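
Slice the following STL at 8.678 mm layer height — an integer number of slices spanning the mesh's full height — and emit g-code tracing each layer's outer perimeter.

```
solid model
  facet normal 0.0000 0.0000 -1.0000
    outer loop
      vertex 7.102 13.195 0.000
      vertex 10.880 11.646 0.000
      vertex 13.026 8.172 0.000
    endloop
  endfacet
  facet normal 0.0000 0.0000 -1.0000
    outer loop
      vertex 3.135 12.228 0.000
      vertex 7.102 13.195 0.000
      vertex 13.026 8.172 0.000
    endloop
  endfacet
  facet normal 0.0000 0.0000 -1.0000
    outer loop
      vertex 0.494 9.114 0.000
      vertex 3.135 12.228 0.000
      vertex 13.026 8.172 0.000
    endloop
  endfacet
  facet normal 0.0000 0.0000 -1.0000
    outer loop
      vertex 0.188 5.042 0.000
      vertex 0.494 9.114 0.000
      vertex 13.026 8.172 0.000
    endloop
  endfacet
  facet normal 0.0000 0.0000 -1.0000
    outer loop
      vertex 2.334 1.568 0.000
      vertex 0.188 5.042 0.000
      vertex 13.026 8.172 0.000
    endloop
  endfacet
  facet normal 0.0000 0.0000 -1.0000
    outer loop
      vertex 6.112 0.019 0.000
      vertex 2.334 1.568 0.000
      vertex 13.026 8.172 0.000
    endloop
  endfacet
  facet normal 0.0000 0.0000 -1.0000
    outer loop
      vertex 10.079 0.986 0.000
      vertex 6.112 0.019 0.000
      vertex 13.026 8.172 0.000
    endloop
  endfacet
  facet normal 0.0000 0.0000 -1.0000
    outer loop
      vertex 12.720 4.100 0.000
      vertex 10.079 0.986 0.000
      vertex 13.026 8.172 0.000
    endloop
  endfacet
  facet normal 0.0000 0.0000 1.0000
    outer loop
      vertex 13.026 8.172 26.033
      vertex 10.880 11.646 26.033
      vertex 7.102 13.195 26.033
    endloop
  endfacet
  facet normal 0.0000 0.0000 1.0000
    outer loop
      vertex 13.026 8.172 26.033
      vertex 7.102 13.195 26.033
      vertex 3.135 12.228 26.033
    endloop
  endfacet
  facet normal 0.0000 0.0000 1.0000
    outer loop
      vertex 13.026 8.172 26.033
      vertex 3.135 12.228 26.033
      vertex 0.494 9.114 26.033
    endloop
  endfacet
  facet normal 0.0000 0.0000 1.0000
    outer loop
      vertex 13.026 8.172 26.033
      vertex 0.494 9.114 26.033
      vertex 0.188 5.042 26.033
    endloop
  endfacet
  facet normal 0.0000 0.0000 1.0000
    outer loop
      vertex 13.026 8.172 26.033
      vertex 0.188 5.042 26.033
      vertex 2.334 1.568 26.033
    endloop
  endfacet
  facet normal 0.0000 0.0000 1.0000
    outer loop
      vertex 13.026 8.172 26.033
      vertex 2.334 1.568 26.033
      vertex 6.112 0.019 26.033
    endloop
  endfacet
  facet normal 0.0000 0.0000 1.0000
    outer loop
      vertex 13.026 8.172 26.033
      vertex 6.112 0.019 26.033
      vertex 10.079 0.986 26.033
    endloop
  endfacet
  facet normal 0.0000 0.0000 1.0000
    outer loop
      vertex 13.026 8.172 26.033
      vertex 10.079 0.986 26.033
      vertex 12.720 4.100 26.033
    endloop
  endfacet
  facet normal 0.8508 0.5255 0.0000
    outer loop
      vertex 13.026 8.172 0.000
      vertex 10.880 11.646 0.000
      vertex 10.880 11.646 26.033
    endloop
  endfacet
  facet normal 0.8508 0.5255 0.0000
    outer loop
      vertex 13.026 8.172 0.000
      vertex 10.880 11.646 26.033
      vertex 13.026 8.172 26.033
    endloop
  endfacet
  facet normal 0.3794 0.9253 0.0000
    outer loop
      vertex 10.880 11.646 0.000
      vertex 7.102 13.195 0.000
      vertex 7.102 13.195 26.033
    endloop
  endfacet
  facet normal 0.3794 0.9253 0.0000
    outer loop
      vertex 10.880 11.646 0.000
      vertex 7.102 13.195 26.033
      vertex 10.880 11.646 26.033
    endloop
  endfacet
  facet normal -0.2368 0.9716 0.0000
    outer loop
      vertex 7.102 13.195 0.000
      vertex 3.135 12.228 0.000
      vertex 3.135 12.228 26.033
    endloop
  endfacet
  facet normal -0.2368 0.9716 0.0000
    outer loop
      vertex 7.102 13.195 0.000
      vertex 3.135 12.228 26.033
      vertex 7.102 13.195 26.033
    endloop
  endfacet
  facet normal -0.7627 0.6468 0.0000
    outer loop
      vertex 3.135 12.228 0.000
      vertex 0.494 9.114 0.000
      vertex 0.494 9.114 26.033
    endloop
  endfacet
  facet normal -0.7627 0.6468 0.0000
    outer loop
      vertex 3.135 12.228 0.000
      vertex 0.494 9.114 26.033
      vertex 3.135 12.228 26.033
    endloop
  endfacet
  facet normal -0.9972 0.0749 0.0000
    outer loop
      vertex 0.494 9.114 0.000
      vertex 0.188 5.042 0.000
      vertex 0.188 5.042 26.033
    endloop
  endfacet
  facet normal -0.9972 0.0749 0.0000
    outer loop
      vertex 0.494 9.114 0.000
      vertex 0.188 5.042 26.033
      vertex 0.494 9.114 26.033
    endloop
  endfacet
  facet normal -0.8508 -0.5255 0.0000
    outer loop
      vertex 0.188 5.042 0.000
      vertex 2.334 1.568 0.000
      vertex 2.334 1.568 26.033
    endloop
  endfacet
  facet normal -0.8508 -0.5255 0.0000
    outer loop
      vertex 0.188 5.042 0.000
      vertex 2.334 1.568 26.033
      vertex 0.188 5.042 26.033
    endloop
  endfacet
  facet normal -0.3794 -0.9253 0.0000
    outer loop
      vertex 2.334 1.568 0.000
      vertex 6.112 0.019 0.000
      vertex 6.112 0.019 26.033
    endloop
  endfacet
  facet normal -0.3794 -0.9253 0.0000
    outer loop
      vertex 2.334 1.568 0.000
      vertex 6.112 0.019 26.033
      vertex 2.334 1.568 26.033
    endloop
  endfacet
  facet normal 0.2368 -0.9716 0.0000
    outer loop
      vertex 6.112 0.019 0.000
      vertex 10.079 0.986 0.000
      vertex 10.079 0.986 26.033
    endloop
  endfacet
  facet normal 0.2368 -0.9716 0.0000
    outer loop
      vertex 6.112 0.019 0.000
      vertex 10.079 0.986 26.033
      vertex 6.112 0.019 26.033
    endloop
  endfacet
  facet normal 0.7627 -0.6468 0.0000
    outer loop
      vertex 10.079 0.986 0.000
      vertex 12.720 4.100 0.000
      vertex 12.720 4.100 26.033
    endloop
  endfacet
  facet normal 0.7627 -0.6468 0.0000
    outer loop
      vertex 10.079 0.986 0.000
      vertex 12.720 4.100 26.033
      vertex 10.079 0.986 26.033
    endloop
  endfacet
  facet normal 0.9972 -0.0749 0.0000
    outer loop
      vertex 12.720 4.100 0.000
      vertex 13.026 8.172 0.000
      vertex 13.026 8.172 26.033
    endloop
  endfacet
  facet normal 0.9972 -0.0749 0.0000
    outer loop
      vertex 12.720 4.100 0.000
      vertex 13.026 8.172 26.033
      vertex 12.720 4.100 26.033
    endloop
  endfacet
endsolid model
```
; perimeter-only toolpath
G21 ; units = mm
G90 ; absolute positioning
G28 ; home
; layer 1
G0 Z8.678
G0 X13.026 Y8.172
G1 X10.880 Y11.646
G1 X7.102 Y13.195
G1 X3.135 Y12.228
G1 X0.494 Y9.114
G1 X0.188 Y5.042
G1 X2.334 Y1.568
G1 X6.112 Y0.019
G1 X10.079 Y0.986
G1 X12.720 Y4.100
G1 X13.026 Y8.172
; layer 2
G0 Z17.355
G0 X13.026 Y8.172
G1 X10.880 Y11.646
G1 X7.102 Y13.195
G1 X3.135 Y12.228
G1 X0.494 Y9.114
G1 X0.188 Y5.042
G1 X2.334 Y1.568
G1 X6.112 Y0.019
G1 X10.079 Y0.986
G1 X12.720 Y4.100
G1 X13.026 Y8.172
; layer 3
G0 Z26.033
G0 X13.026 Y8.172
G1 X10.880 Y11.646
G1 X7.102 Y13.195
G1 X3.135 Y12.228
G1 X0.494 Y9.114
G1 X0.188 Y5.042
G1 X2.334 Y1.568
G1 X6.112 Y0.019
G1 X10.079 Y0.986
G1 X12.720 Y4.100
G1 X13.026 Y8.172
M2 ; end

The solid is a regular 10-sided prism (a cylinder approximated with 10 flat sides), circumscribed radius ≈ 6.61 mm, height ≈ 26 mm. Slicing at Δz = 8.678 mm — 3 equal slices spanning the solid's height, so layer i sits at z = i·h/3 — gives 3 non-empty perimeters. Each is a 10-segment closed polygon; G0 lifts to the layer z and rapids to the start vertex, then G1 traces the edges.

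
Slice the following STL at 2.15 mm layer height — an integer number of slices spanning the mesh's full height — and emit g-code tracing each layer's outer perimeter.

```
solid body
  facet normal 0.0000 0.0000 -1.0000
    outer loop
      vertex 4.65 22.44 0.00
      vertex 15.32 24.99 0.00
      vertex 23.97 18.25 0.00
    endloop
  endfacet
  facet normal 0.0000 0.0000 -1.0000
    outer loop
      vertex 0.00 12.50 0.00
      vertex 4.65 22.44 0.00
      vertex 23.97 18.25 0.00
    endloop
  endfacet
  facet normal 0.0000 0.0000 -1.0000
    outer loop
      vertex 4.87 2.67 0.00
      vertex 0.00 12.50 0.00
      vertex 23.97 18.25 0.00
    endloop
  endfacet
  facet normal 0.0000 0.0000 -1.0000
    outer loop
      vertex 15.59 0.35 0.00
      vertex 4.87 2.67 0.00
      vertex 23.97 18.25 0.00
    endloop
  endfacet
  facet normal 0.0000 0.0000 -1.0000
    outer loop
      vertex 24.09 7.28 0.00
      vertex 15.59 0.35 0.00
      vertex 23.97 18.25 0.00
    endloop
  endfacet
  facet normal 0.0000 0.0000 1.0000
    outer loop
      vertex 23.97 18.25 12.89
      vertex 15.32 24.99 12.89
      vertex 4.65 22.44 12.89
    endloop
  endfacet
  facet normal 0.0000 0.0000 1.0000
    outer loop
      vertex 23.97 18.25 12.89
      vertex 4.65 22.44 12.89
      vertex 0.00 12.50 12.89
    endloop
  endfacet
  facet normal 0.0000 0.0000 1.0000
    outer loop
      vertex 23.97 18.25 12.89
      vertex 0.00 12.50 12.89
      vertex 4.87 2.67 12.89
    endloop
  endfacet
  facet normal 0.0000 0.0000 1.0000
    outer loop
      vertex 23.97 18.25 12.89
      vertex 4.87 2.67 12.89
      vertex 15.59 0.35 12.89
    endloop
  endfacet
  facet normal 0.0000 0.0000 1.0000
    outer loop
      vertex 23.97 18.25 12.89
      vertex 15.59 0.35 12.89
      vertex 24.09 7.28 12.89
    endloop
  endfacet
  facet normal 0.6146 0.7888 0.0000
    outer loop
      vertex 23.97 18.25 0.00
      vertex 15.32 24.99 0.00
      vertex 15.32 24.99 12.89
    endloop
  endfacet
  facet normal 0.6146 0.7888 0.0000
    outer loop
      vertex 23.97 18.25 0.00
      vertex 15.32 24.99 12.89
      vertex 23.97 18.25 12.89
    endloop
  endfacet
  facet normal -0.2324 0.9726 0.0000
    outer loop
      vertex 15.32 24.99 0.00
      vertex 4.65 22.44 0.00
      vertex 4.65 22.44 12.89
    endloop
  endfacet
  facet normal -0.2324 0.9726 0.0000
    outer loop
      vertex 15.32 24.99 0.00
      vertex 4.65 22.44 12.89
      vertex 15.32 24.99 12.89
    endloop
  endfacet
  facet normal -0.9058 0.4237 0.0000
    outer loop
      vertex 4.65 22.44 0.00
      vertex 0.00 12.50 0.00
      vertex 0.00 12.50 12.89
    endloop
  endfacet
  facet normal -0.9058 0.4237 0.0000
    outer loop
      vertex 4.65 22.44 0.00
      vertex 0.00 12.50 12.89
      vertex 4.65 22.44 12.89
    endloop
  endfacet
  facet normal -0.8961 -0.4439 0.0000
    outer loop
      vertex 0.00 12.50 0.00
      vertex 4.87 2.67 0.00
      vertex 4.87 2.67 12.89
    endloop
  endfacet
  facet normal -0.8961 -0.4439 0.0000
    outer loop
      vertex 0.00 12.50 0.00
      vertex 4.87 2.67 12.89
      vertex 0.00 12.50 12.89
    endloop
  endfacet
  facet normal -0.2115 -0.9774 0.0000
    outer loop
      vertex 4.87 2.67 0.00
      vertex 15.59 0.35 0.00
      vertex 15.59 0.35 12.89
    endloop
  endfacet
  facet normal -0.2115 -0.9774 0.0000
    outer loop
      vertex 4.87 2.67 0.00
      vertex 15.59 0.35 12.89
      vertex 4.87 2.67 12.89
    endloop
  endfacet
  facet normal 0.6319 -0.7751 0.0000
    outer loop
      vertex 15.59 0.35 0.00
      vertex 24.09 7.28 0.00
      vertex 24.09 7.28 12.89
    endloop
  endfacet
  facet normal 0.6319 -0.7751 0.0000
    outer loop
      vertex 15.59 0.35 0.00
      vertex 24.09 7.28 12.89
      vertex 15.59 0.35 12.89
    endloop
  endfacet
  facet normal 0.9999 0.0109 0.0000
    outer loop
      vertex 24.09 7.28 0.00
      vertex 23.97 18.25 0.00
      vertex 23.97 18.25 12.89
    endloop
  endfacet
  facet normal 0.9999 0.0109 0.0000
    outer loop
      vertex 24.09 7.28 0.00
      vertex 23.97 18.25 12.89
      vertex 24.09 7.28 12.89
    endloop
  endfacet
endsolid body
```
; perimeter-only toolpath
G21 ; units = mm
G90 ; absolute positioning
G28 ; home
; layer 1
G0 Z2.15
G0 X23.97 Y18.25
G1 X15.32 Y24.99
G1 X4.65 Y22.44
G1 X0.00 Y12.50
G1 X4.87 Y2.67
G1 X15.59 Y0.35
G1 X24.09 Y7.28
G1 X23.97 Y18.25
; layer 2
G0 Z4.30
G0 X23.97 Y18.25
G1 X15.32 Y24.99
G1 X4.65 Y22.44
G1 X0.00 Y12.50
G1 X4.87 Y2.67
G1 X15.59 Y0.35
G1 X24.09 Y7.28
G1 X23.97 Y18.25
; layer 3
G0 Z6.45
G0 X23.97 Y18.25
G1 X15.32 Y24.99
G1 X4.65 Y22.44
G1 X0.00 Y12.50
G1 X4.87 Y2.67
G1 X15.59 Y0.35
G1 X24.09 Y7.28
G1 X23.97 Y18.25
; layer 4
G0 Z8.59
G0 X23.97 Y18.25
G1 X15.32 Y24.99
G1 X4.65 Y22.44
G1 X0.00 Y12.50
G1 X4.87 Y2.67
G1 X15.59 Y0.35
G1 X24.09 Y7.28
G1 X23.97 Y18.25
; layer 5
G0 Z10.74
G0 X23.97 Y18.25
G1 X15.32 Y24.99
G1 X4.65 Y22.44
G1 X0.00 Y12.50
G1 X4.87 Y2.67
G1 X15.59 Y0.35
G1 X24.09 Y7.28
G1 X23.97 Y18.25
; layer 6
G0 Z12.89
G0 X23.97 Y18.25
G1 X15.32 Y24.99
G1 X4.65 Y22.44
G1 X0.00 Y12.50
G1 X4.87 Y2.67
G1 X15.59 Y0.35
G1 X24.09 Y7.28
G1 X23.97 Y18.25
M2 ; end

The solid is a regular 7-sided prism (a cylinder approximated with 7 flat sides), circumscribed radius ≈ 12.6 mm, height ≈ 12.9 mm. Slicing at Δz = 2.15 mm — 6 equal slices spanning the solid's height, so layer i sits at z = i·h/6 — gives 6 non-empty perimeters. Each is a 7-segment closed polygon; G0 lifts to the layer z and rapids to the start vertex, then G1 traces the edges.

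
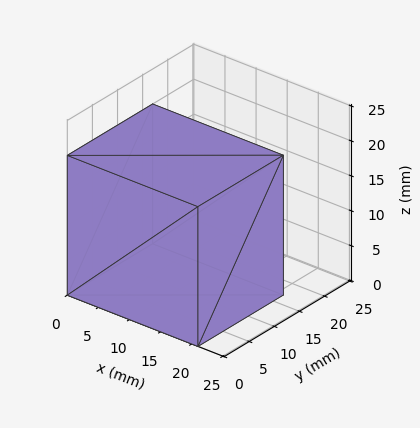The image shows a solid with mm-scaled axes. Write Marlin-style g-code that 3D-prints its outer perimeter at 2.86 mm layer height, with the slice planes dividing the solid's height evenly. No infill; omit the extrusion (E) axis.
Reading the render: the shape is a rectangular box, roughly 21 × 17 mm footprint and 20 mm tall (dimensions read to the nearest mm from the axis ticks). For the g-code, the solid's height is divided into equal slices at the stated Δz and each level perimeter traced with G1 moves after a G0 lift.

; perimeter-only toolpath
G21 ; units = mm
G90 ; absolute positioning
G28 ; home
; layer 1
G0 Z2.86
G0 X0.00 Y0.00
G1 X21.00 Y0.00
G1 X21.00 Y17.00
G1 X0.00 Y17.00
G1 X0.00 Y0.00
; layer 2
G0 Z5.71
G0 X0.00 Y0.00
G1 X21.00 Y0.00
G1 X21.00 Y17.00
G1 X0.00 Y17.00
G1 X0.00 Y0.00
; layer 3
G0 Z8.57
G0 X0.00 Y0.00
G1 X21.00 Y0.00
G1 X21.00 Y17.00
G1 X0.00 Y17.00
G1 X0.00 Y0.00
; layer 4
G0 Z11.43
G0 X0.00 Y0.00
G1 X21.00 Y0.00
G1 X21.00 Y17.00
G1 X0.00 Y17.00
G1 X0.00 Y0.00
; layer 5
G0 Z14.29
G0 X0.00 Y0.00
G1 X21.00 Y0.00
G1 X21.00 Y17.00
G1 X0.00 Y17.00
G1 X0.00 Y0.00
; layer 6
G0 Z17.14
G0 X0.00 Y0.00
G1 X21.00 Y0.00
G1 X21.00 Y17.00
G1 X0.00 Y17.00
G1 X0.00 Y0.00
; layer 7
G0 Z20.00
G0 X0.00 Y0.00
G1 X21.00 Y0.00
G1 X21.00 Y17.00
G1 X0.00 Y17.00
G1 X0.00 Y0.00
M2 ; end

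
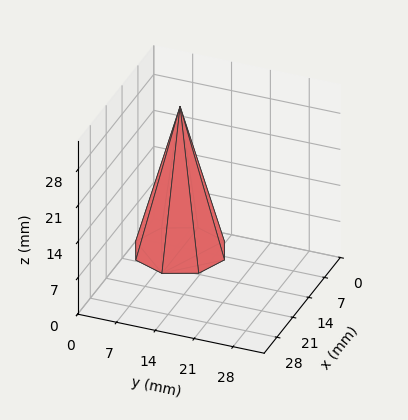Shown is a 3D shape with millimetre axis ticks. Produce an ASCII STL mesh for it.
Reading the render: the shape is a regular 8-sided pyramid, base circumscribed radius ≈ 8 mm, apex at z ≈ 28 mm (dimensions read to the nearest mm from the axis ticks). For the STL, each face is triangulated and given an outward normal.

solid part
  facet normal 0.0000 0.0000 -1.0000
    outer loop
      vertex 8.000 16.000 0.000
      vertex 13.657 13.657 0.000
      vertex 16.000 8.000 0.000
    endloop
  endfacet
  facet normal 0.0000 0.0000 -1.0000
    outer loop
      vertex 2.343 13.657 0.000
      vertex 8.000 16.000 0.000
      vertex 16.000 8.000 0.000
    endloop
  endfacet
  facet normal 0.0000 0.0000 -1.0000
    outer loop
      vertex 0.000 8.000 0.000
      vertex 2.343 13.657 0.000
      vertex 16.000 8.000 0.000
    endloop
  endfacet
  facet normal 0.0000 0.0000 -1.0000
    outer loop
      vertex 2.343 2.343 0.000
      vertex 0.000 8.000 0.000
      vertex 16.000 8.000 0.000
    endloop
  endfacet
  facet normal 0.0000 0.0000 -1.0000
    outer loop
      vertex 8.000 0.000 0.000
      vertex 2.343 2.343 0.000
      vertex 16.000 8.000 0.000
    endloop
  endfacet
  facet normal 0.0000 0.0000 -1.0000
    outer loop
      vertex 13.657 2.343 0.000
      vertex 8.000 0.000 0.000
      vertex 16.000 8.000 0.000
    endloop
  endfacet
  facet normal 0.8933 0.3700 0.2552
    outer loop
      vertex 16.000 8.000 0.000
      vertex 13.657 13.657 0.000
      vertex 8.000 8.000 28.000
    endloop
  endfacet
  facet normal 0.3700 0.8933 0.2552
    outer loop
      vertex 13.657 13.657 0.000
      vertex 8.000 16.000 0.000
      vertex 8.000 8.000 28.000
    endloop
  endfacet
  facet normal -0.3700 0.8933 0.2552
    outer loop
      vertex 8.000 16.000 0.000
      vertex 2.343 13.657 0.000
      vertex 8.000 8.000 28.000
    endloop
  endfacet
  facet normal -0.8933 0.3700 0.2552
    outer loop
      vertex 2.343 13.657 0.000
      vertex 0.000 8.000 0.000
      vertex 8.000 8.000 28.000
    endloop
  endfacet
  facet normal -0.8933 -0.3700 0.2552
    outer loop
      vertex 0.000 8.000 0.000
      vertex 2.343 2.343 0.000
      vertex 8.000 8.000 28.000
    endloop
  endfacet
  facet normal -0.3700 -0.8933 0.2552
    outer loop
      vertex 2.343 2.343 0.000
      vertex 8.000 0.000 0.000
      vertex 8.000 8.000 28.000
    endloop
  endfacet
  facet normal 0.3700 -0.8933 0.2552
    outer loop
      vertex 8.000 0.000 0.000
      vertex 13.657 2.343 0.000
      vertex 8.000 8.000 28.000
    endloop
  endfacet
  facet normal 0.8933 -0.3700 0.2552
    outer loop
      vertex 13.657 2.343 0.000
      vertex 16.000 8.000 0.000
      vertex 8.000 8.000 28.000
    endloop
  endfacet
endsolid part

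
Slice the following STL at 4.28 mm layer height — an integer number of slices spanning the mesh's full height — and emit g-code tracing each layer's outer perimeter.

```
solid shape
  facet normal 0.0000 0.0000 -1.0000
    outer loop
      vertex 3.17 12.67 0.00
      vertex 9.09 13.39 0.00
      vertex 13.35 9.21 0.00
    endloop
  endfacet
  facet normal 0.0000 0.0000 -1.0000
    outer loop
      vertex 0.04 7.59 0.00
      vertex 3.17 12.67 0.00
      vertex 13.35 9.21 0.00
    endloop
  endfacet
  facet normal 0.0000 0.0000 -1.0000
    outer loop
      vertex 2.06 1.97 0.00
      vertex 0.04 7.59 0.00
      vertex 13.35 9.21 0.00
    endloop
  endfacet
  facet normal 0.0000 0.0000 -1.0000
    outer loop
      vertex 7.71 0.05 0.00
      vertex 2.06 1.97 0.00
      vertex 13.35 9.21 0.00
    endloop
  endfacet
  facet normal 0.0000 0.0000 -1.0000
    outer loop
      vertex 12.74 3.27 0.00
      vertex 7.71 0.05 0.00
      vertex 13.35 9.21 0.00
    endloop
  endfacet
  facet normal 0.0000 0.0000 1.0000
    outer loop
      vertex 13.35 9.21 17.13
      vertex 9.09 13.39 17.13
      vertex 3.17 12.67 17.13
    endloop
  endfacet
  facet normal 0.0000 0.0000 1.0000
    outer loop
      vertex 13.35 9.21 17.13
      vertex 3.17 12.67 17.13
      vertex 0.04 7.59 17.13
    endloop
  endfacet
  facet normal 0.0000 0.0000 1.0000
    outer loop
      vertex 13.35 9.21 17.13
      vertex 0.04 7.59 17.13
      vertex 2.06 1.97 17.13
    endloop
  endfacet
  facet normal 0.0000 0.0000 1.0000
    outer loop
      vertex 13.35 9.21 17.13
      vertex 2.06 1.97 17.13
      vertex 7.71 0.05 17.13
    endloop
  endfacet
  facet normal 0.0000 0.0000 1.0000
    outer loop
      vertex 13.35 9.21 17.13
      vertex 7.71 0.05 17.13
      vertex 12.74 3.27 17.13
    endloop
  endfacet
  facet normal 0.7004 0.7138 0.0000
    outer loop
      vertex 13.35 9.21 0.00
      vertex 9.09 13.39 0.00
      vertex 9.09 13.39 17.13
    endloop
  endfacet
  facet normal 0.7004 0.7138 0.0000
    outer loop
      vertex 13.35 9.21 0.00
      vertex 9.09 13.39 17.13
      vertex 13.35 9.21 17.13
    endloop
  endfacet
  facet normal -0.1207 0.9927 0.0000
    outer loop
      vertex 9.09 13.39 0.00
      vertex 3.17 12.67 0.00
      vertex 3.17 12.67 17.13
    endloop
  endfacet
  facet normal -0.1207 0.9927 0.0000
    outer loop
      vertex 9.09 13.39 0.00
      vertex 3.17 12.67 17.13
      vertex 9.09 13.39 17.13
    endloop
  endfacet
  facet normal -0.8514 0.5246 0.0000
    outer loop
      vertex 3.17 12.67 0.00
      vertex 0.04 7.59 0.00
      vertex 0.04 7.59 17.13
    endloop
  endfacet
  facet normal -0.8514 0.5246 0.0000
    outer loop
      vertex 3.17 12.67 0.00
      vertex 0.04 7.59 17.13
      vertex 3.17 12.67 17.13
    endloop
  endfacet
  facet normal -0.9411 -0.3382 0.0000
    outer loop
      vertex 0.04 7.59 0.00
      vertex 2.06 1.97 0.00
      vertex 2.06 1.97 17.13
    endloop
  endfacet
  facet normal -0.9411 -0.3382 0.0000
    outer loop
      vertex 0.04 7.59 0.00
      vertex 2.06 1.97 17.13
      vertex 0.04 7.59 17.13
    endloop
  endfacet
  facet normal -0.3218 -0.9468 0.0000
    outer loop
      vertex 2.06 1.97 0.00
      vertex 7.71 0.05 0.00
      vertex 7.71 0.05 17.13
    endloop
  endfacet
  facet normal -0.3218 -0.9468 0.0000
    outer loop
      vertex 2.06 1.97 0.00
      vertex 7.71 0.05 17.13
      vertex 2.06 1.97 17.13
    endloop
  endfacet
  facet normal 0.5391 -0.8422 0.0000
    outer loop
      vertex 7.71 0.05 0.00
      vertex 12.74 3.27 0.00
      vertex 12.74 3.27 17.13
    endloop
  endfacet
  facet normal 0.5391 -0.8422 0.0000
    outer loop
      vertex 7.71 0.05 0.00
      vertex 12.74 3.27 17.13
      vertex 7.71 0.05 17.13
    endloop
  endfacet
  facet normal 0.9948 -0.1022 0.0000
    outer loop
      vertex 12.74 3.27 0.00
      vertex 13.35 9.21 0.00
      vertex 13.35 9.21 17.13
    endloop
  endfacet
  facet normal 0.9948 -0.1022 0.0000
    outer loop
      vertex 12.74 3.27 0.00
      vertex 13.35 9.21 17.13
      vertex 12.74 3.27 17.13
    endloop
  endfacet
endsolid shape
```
; perimeter-only toolpath
G21 ; units = mm
G90 ; absolute positioning
G28 ; home
; layer 1
G0 Z4.28
G0 X13.35 Y9.21
G1 X9.09 Y13.39
G1 X3.17 Y12.67
G1 X0.04 Y7.59
G1 X2.06 Y1.97
G1 X7.71 Y0.05
G1 X12.74 Y3.27
G1 X13.35 Y9.21
; layer 2
G0 Z8.56
G0 X13.35 Y9.21
G1 X9.09 Y13.39
G1 X3.17 Y12.67
G1 X0.04 Y7.59
G1 X2.06 Y1.97
G1 X7.71 Y0.05
G1 X12.74 Y3.27
G1 X13.35 Y9.21
; layer 3
G0 Z12.85
G0 X13.35 Y9.21
G1 X9.09 Y13.39
G1 X3.17 Y12.67
G1 X0.04 Y7.59
G1 X2.06 Y1.97
G1 X7.71 Y0.05
G1 X12.74 Y3.27
G1 X13.35 Y9.21
; layer 4
G0 Z17.13
G0 X13.35 Y9.21
G1 X9.09 Y13.39
G1 X3.17 Y12.67
G1 X0.04 Y7.59
G1 X2.06 Y1.97
G1 X7.71 Y0.05
G1 X12.74 Y3.27
G1 X13.35 Y9.21
M2 ; end

The solid is a regular 7-sided prism (a cylinder approximated with 7 flat sides), circumscribed radius ≈ 6.88 mm, height ≈ 17.1 mm. Slicing at Δz = 4.28 mm — 4 equal slices spanning the solid's height, so layer i sits at z = i·h/4 — gives 4 non-empty perimeters. Each is a 7-segment closed polygon; G0 lifts to the layer z and rapids to the start vertex, then G1 traces the edges.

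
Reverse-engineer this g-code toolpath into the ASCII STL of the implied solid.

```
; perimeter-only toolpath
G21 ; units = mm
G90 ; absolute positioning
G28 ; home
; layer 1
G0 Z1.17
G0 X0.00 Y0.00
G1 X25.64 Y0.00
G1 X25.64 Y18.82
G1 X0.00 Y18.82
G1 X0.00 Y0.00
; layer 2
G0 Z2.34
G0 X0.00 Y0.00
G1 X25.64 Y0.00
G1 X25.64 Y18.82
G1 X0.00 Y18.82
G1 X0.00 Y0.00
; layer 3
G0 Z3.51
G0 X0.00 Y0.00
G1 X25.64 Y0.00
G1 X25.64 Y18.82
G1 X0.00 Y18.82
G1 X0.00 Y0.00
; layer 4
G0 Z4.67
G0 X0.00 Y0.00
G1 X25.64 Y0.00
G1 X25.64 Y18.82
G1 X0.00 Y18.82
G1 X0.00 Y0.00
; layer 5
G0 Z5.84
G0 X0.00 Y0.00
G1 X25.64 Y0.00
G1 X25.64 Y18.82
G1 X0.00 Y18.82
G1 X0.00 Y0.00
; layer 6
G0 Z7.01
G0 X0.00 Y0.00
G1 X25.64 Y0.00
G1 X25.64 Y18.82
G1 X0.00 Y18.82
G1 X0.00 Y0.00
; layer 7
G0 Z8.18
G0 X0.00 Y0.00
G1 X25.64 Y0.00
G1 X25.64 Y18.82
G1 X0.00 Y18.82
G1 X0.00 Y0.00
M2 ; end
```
solid part
  facet normal 0.0000 0.0000 -1.0000
    outer loop
      vertex 25.64 18.82 0.00
      vertex 25.64 0.00 0.00
      vertex 0.00 0.00 0.00
    endloop
  endfacet
  facet normal 0.0000 0.0000 -1.0000
    outer loop
      vertex 0.00 18.82 0.00
      vertex 25.64 18.82 0.00
      vertex 0.00 0.00 0.00
    endloop
  endfacet
  facet normal 0.0000 0.0000 1.0000
    outer loop
      vertex 0.00 0.00 8.18
      vertex 25.64 0.00 8.18
      vertex 25.64 18.82 8.18
    endloop
  endfacet
  facet normal 0.0000 0.0000 1.0000
    outer loop
      vertex 0.00 0.00 8.18
      vertex 25.64 18.82 8.18
      vertex 0.00 18.82 8.18
    endloop
  endfacet
  facet normal 0.0000 -1.0000 0.0000
    outer loop
      vertex 0.00 0.00 0.00
      vertex 25.64 0.00 0.00
      vertex 25.64 0.00 8.18
    endloop
  endfacet
  facet normal 0.0000 -1.0000 0.0000
    outer loop
      vertex 0.00 0.00 0.00
      vertex 25.64 0.00 8.18
      vertex 0.00 0.00 8.18
    endloop
  endfacet
  facet normal 0.0000 1.0000 0.0000
    outer loop
      vertex 25.64 18.82 8.18
      vertex 25.64 18.82 0.00
      vertex 0.00 18.82 0.00
    endloop
  endfacet
  facet normal 0.0000 1.0000 0.0000
    outer loop
      vertex 0.00 18.82 8.18
      vertex 25.64 18.82 8.18
      vertex 0.00 18.82 0.00
    endloop
  endfacet
  facet normal -1.0000 0.0000 0.0000
    outer loop
      vertex 0.00 18.82 8.18
      vertex 0.00 18.82 0.00
      vertex 0.00 0.00 0.00
    endloop
  endfacet
  facet normal -1.0000 0.0000 0.0000
    outer loop
      vertex 0.00 0.00 8.18
      vertex 0.00 18.82 8.18
      vertex 0.00 0.00 0.00
    endloop
  endfacet
  facet normal 1.0000 0.0000 0.0000
    outer loop
      vertex 25.64 0.00 0.00
      vertex 25.64 18.82 0.00
      vertex 25.64 18.82 8.18
    endloop
  endfacet
  facet normal 1.0000 0.0000 0.0000
    outer loop
      vertex 25.64 0.00 0.00
      vertex 25.64 18.82 8.18
      vertex 25.64 0.00 8.18
    endloop
  endfacet
endsolid part

The G0 Z moves step by Δz≈1.17 mm. Every layer's G1 loop is the same polygon, so the solid is a straight extrusion of it from z=0 to z≈8.18. Closing with flat bottom and top caps and triangulating gives 12 facets — a rectangular box, roughly 25.6 × 18.8 mm footprint and 8.18 mm tall.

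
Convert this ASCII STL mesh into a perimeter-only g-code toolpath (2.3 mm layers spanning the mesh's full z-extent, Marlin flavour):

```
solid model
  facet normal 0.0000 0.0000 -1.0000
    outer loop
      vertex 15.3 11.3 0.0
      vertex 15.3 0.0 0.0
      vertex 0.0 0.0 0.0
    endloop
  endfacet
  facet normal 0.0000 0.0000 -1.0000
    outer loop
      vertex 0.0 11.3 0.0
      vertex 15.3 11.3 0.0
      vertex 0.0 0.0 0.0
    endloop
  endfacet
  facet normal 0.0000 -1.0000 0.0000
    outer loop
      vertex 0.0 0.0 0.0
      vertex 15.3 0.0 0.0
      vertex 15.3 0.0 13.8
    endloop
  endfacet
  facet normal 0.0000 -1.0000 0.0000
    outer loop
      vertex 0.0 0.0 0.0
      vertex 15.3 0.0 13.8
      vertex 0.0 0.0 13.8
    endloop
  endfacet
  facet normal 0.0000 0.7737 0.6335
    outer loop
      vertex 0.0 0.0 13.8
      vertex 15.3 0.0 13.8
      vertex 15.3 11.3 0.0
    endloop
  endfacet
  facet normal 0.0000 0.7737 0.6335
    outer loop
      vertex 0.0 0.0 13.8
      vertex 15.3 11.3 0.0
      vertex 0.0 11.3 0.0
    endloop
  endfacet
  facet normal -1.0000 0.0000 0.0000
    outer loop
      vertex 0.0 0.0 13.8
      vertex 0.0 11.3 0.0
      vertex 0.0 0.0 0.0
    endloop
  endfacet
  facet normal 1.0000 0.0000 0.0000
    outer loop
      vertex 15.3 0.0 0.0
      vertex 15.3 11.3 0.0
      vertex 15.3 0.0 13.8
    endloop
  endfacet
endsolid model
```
; perimeter-only toolpath
G21 ; units = mm
G90 ; absolute positioning
G28 ; home
; layer 1
G0 Z2.3
G0 X0.0 Y0.0
G1 X15.3 Y0.0
G1 X15.3 Y9.4
G1 X0.0 Y9.4
G1 X0.0 Y0.0
; layer 2
G0 Z4.6
G0 X0.0 Y0.0
G1 X15.3 Y0.0
G1 X15.3 Y7.5
G1 X0.0 Y7.5
G1 X0.0 Y0.0
; layer 3
G0 Z6.9
G0 X0.0 Y0.0
G1 X15.3 Y0.0
G1 X15.3 Y5.7
G1 X0.0 Y5.7
G1 X0.0 Y0.0
; layer 4
G0 Z9.2
G0 X0.0 Y0.0
G1 X15.3 Y0.0
G1 X15.3 Y3.8
G1 X0.0 Y3.8
G1 X0.0 Y0.0
; layer 5
G0 Z11.5
G0 X0.0 Y0.0
G1 X15.3 Y0.0
G1 X15.3 Y1.9
G1 X0.0 Y1.9
G1 X0.0 Y0.0
M2 ; end

The solid is a wedge (ramp): 15.3 × 11.3 mm base, rising to 13.8 mm along the y=0 edge and sloping linearly to z=0 at y=11.3. Slicing at Δz = 2.3 mm — 6 equal slices spanning the solid's height, so layer i sits at z = i·h/6 — gives 5 non-empty perimeters. Each is a 4-segment closed polygon; G0 lifts to the layer z and rapids to the start vertex, then G1 traces the edges. The cross-section shrinks linearly with z (the slice at the apex is degenerate and omitted).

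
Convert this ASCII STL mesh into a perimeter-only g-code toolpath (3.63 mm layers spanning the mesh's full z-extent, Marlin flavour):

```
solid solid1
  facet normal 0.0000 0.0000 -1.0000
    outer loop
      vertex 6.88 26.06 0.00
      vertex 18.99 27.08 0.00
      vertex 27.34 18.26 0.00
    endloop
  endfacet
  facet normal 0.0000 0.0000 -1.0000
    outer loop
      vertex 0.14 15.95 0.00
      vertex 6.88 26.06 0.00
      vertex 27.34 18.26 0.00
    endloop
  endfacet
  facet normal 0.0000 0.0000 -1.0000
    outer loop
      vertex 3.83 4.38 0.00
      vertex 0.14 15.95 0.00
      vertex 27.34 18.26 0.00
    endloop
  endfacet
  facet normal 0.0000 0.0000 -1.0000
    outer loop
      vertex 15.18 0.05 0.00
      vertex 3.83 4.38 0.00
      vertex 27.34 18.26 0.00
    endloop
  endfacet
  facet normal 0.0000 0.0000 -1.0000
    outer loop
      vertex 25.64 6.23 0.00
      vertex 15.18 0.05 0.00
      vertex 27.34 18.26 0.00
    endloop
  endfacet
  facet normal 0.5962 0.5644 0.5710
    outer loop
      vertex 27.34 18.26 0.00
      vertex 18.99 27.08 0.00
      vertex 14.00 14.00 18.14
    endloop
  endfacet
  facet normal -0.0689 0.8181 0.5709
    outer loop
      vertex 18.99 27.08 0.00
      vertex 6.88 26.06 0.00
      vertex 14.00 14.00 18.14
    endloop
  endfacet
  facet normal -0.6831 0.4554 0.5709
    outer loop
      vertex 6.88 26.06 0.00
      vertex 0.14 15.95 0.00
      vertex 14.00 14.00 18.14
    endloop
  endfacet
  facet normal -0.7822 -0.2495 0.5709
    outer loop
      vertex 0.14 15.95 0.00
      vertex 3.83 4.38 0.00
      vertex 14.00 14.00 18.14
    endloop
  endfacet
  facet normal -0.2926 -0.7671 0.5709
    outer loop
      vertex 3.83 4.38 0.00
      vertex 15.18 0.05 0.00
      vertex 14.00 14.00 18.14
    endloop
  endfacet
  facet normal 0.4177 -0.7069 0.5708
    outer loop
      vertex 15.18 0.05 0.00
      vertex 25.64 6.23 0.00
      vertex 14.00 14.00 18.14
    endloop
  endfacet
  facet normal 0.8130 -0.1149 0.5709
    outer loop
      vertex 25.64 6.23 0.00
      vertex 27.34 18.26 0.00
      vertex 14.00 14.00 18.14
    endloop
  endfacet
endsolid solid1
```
; perimeter-only toolpath
G21 ; units = mm
G90 ; absolute positioning
G28 ; home
; layer 1
G0 Z3.63
G0 X24.67 Y17.41
G1 X17.99 Y24.46
G1 X8.30 Y23.65
G1 X2.91 Y15.56
G1 X5.86 Y6.30
G1 X14.94 Y2.84
G1 X23.31 Y7.78
G1 X24.67 Y17.41
; layer 2
G0 Z7.26
G0 X22.00 Y16.56
G1 X16.99 Y21.85
G1 X9.73 Y21.24
G1 X5.68 Y15.17
G1 X7.90 Y8.23
G1 X14.71 Y5.63
G1 X20.98 Y9.34
G1 X22.00 Y16.56
; layer 3
G0 Z10.88
G0 X19.34 Y15.70
G1 X16.00 Y19.23
G1 X11.15 Y18.82
G1 X8.46 Y14.78
G1 X9.93 Y10.15
G1 X14.47 Y8.42
G1 X18.66 Y10.89
G1 X19.34 Y15.70
; layer 4
G0 Z14.51
G0 X16.67 Y14.85
G1 X15.00 Y16.62
G1 X12.58 Y16.41
G1 X11.23 Y14.39
G1 X11.97 Y12.08
G1 X14.24 Y11.21
G1 X16.33 Y12.45
G1 X16.67 Y14.85
M2 ; end

The solid is a regular 7-sided pyramid, base circumscribed radius ≈ 14 mm, apex at z ≈ 18.1 mm. Slicing at Δz = 3.63 mm — 5 equal slices spanning the solid's height, so layer i sits at z = i·h/5 — gives 4 non-empty perimeters. Each is a 7-segment closed polygon; G0 lifts to the layer z and rapids to the start vertex, then G1 traces the edges. The cross-section shrinks linearly with z (the slice at the apex is degenerate and omitted).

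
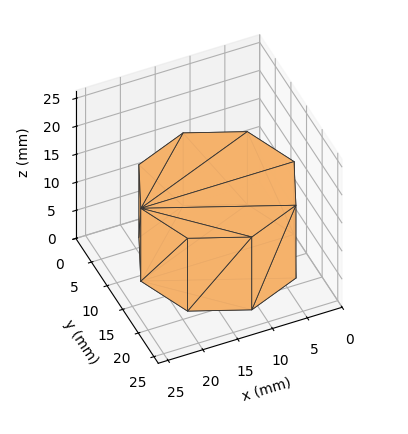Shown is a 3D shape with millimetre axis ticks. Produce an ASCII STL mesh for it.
Reading the render: the shape is a regular 8-sided prism (a cylinder approximated with 8 flat sides), circumscribed radius ≈ 11 mm, height ≈ 13 mm (dimensions read to the nearest mm from the axis ticks). For the STL, each face is triangulated and given an outward normal.

solid part
  facet normal 0.0000 0.0000 -1.0000
    outer loop
      vertex 11.00 22.00 0.00
      vertex 18.78 18.78 0.00
      vertex 22.00 11.00 0.00
    endloop
  endfacet
  facet normal 0.0000 0.0000 -1.0000
    outer loop
      vertex 3.22 18.78 0.00
      vertex 11.00 22.00 0.00
      vertex 22.00 11.00 0.00
    endloop
  endfacet
  facet normal 0.0000 0.0000 -1.0000
    outer loop
      vertex 0.00 11.00 0.00
      vertex 3.22 18.78 0.00
      vertex 22.00 11.00 0.00
    endloop
  endfacet
  facet normal 0.0000 0.0000 -1.0000
    outer loop
      vertex 3.22 3.22 0.00
      vertex 0.00 11.00 0.00
      vertex 22.00 11.00 0.00
    endloop
  endfacet
  facet normal 0.0000 0.0000 -1.0000
    outer loop
      vertex 11.00 0.00 0.00
      vertex 3.22 3.22 0.00
      vertex 22.00 11.00 0.00
    endloop
  endfacet
  facet normal 0.0000 0.0000 -1.0000
    outer loop
      vertex 18.78 3.22 0.00
      vertex 11.00 0.00 0.00
      vertex 22.00 11.00 0.00
    endloop
  endfacet
  facet normal 0.0000 0.0000 1.0000
    outer loop
      vertex 22.00 11.00 13.00
      vertex 18.78 18.78 13.00
      vertex 11.00 22.00 13.00
    endloop
  endfacet
  facet normal 0.0000 0.0000 1.0000
    outer loop
      vertex 22.00 11.00 13.00
      vertex 11.00 22.00 13.00
      vertex 3.22 18.78 13.00
    endloop
  endfacet
  facet normal 0.0000 0.0000 1.0000
    outer loop
      vertex 22.00 11.00 13.00
      vertex 3.22 18.78 13.00
      vertex 0.00 11.00 13.00
    endloop
  endfacet
  facet normal 0.0000 0.0000 1.0000
    outer loop
      vertex 22.00 11.00 13.00
      vertex 0.00 11.00 13.00
      vertex 3.22 3.22 13.00
    endloop
  endfacet
  facet normal 0.0000 0.0000 1.0000
    outer loop
      vertex 22.00 11.00 13.00
      vertex 3.22 3.22 13.00
      vertex 11.00 0.00 13.00
    endloop
  endfacet
  facet normal 0.0000 0.0000 1.0000
    outer loop
      vertex 22.00 11.00 13.00
      vertex 11.00 0.00 13.00
      vertex 18.78 3.22 13.00
    endloop
  endfacet
  facet normal 0.9240 0.3824 0.0000
    outer loop
      vertex 22.00 11.00 0.00
      vertex 18.78 18.78 0.00
      vertex 18.78 18.78 13.00
    endloop
  endfacet
  facet normal 0.9240 0.3824 0.0000
    outer loop
      vertex 22.00 11.00 0.00
      vertex 18.78 18.78 13.00
      vertex 22.00 11.00 13.00
    endloop
  endfacet
  facet normal 0.3824 0.9240 0.0000
    outer loop
      vertex 18.78 18.78 0.00
      vertex 11.00 22.00 0.00
      vertex 11.00 22.00 13.00
    endloop
  endfacet
  facet normal 0.3824 0.9240 0.0000
    outer loop
      vertex 18.78 18.78 0.00
      vertex 11.00 22.00 13.00
      vertex 18.78 18.78 13.00
    endloop
  endfacet
  facet normal -0.3824 0.9240 0.0000
    outer loop
      vertex 11.00 22.00 0.00
      vertex 3.22 18.78 0.00
      vertex 3.22 18.78 13.00
    endloop
  endfacet
  facet normal -0.3824 0.9240 0.0000
    outer loop
      vertex 11.00 22.00 0.00
      vertex 3.22 18.78 13.00
      vertex 11.00 22.00 13.00
    endloop
  endfacet
  facet normal -0.9240 0.3824 0.0000
    outer loop
      vertex 3.22 18.78 0.00
      vertex 0.00 11.00 0.00
      vertex 0.00 11.00 13.00
    endloop
  endfacet
  facet normal -0.9240 0.3824 0.0000
    outer loop
      vertex 3.22 18.78 0.00
      vertex 0.00 11.00 13.00
      vertex 3.22 18.78 13.00
    endloop
  endfacet
  facet normal -0.9240 -0.3824 0.0000
    outer loop
      vertex 0.00 11.00 0.00
      vertex 3.22 3.22 0.00
      vertex 3.22 3.22 13.00
    endloop
  endfacet
  facet normal -0.9240 -0.3824 0.0000
    outer loop
      vertex 0.00 11.00 0.00
      vertex 3.22 3.22 13.00
      vertex 0.00 11.00 13.00
    endloop
  endfacet
  facet normal -0.3824 -0.9240 0.0000
    outer loop
      vertex 3.22 3.22 0.00
      vertex 11.00 0.00 0.00
      vertex 11.00 0.00 13.00
    endloop
  endfacet
  facet normal -0.3824 -0.9240 0.0000
    outer loop
      vertex 3.22 3.22 0.00
      vertex 11.00 0.00 13.00
      vertex 3.22 3.22 13.00
    endloop
  endfacet
  facet normal 0.3824 -0.9240 0.0000
    outer loop
      vertex 11.00 0.00 0.00
      vertex 18.78 3.22 0.00
      vertex 18.78 3.22 13.00
    endloop
  endfacet
  facet normal 0.3824 -0.9240 0.0000
    outer loop
      vertex 11.00 0.00 0.00
      vertex 18.78 3.22 13.00
      vertex 11.00 0.00 13.00
    endloop
  endfacet
  facet normal 0.9240 -0.3824 0.0000
    outer loop
      vertex 18.78 3.22 0.00
      vertex 22.00 11.00 0.00
      vertex 22.00 11.00 13.00
    endloop
  endfacet
  facet normal 0.9240 -0.3824 0.0000
    outer loop
      vertex 18.78 3.22 0.00
      vertex 22.00 11.00 13.00
      vertex 18.78 3.22 13.00
    endloop
  endfacet
endsolid part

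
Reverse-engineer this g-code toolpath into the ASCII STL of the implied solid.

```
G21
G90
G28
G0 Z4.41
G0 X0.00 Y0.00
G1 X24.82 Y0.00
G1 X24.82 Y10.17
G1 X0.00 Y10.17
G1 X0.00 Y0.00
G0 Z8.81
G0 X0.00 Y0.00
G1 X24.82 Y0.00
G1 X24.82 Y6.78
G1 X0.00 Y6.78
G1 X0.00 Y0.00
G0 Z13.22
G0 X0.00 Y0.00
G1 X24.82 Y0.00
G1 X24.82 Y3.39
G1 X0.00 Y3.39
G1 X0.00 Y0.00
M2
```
solid part
  facet normal 0.0000 0.0000 -1.0000
    outer loop
      vertex 24.82 13.56 0.00
      vertex 24.82 0.00 0.00
      vertex 0.00 0.00 0.00
    endloop
  endfacet
  facet normal 0.0000 0.0000 -1.0000
    outer loop
      vertex 0.00 13.56 0.00
      vertex 24.82 13.56 0.00
      vertex 0.00 0.00 0.00
    endloop
  endfacet
  facet normal 0.0000 -1.0000 0.0000
    outer loop
      vertex 0.00 0.00 0.00
      vertex 24.82 0.00 0.00
      vertex 24.82 0.00 17.63
    endloop
  endfacet
  facet normal 0.0000 -1.0000 0.0000
    outer loop
      vertex 0.00 0.00 0.00
      vertex 24.82 0.00 17.63
      vertex 0.00 0.00 17.63
    endloop
  endfacet
  facet normal 0.0000 0.7927 0.6097
    outer loop
      vertex 0.00 0.00 17.63
      vertex 24.82 0.00 17.63
      vertex 24.82 13.56 0.00
    endloop
  endfacet
  facet normal 0.0000 0.7927 0.6097
    outer loop
      vertex 0.00 0.00 17.63
      vertex 24.82 13.56 0.00
      vertex 0.00 13.56 0.00
    endloop
  endfacet
  facet normal -1.0000 0.0000 0.0000
    outer loop
      vertex 0.00 0.00 17.63
      vertex 0.00 13.56 0.00
      vertex 0.00 0.00 0.00
    endloop
  endfacet
  facet normal 1.0000 0.0000 0.0000
    outer loop
      vertex 24.82 0.00 0.00
      vertex 24.82 13.56 0.00
      vertex 24.82 0.00 17.63
    endloop
  endfacet
endsolid part

The G0 Z moves step by Δz≈4.41 mm. The G1 loops shrink linearly with z, so the solid tapers from its base footprint up to z≈17.6. Closing with a flat bottom cap and the tapered top and triangulating gives 8 facets — a wedge (ramp): 24.8 × 13.6 mm base, rising to 17.6 mm along the y=0 edge and sloping linearly to z=0 at y=13.6.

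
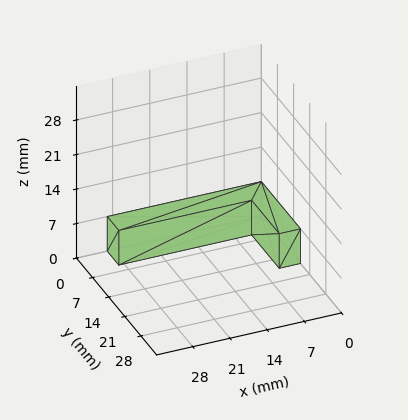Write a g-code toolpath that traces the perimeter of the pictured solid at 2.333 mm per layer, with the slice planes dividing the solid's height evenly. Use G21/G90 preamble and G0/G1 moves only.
Reading the render: the shape is an L-shaped prism: outer 29 × 17 mm, arm thicknesses ≈ 5 mm (horizontal) and 4 mm (vertical), extruded 7 mm in z (dimensions read to the nearest mm from the axis ticks). For the g-code, the solid's height is divided into equal slices at the stated Δz and each level perimeter traced with G1 moves after a G0 lift.

; perimeter-only toolpath
G21 ; units = mm
G90 ; absolute positioning
G28 ; home
; layer 1
G0 Z2.333
G0 X0.000 Y0.000
G1 X29.000 Y0.000
G1 X29.000 Y5.000
G1 X4.000 Y5.000
G1 X4.000 Y17.000
G1 X0.000 Y17.000
G1 X0.000 Y0.000
; layer 2
G0 Z4.667
G0 X0.000 Y0.000
G1 X29.000 Y0.000
G1 X29.000 Y5.000
G1 X4.000 Y5.000
G1 X4.000 Y17.000
G1 X0.000 Y17.000
G1 X0.000 Y0.000
; layer 3
G0 Z7.000
G0 X0.000 Y0.000
G1 X29.000 Y0.000
G1 X29.000 Y5.000
G1 X4.000 Y5.000
G1 X4.000 Y17.000
G1 X0.000 Y17.000
G1 X0.000 Y0.000
M2 ; end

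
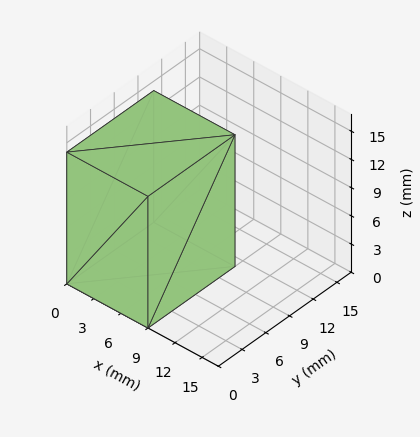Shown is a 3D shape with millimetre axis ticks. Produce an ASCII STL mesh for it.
Reading the render: the shape is a rectangular box, roughly 9 × 11 mm footprint and 14 mm tall (dimensions read to the nearest mm from the axis ticks). For the STL, each face is triangulated and given an outward normal.

solid part
  facet normal 0.0000 0.0000 -1.0000
    outer loop
      vertex 9.000 11.000 0.000
      vertex 9.000 0.000 0.000
      vertex 0.000 0.000 0.000
    endloop
  endfacet
  facet normal 0.0000 0.0000 -1.0000
    outer loop
      vertex 0.000 11.000 0.000
      vertex 9.000 11.000 0.000
      vertex 0.000 0.000 0.000
    endloop
  endfacet
  facet normal 0.0000 0.0000 1.0000
    outer loop
      vertex 0.000 0.000 14.000
      vertex 9.000 0.000 14.000
      vertex 9.000 11.000 14.000
    endloop
  endfacet
  facet normal 0.0000 0.0000 1.0000
    outer loop
      vertex 0.000 0.000 14.000
      vertex 9.000 11.000 14.000
      vertex 0.000 11.000 14.000
    endloop
  endfacet
  facet normal 0.0000 -1.0000 0.0000
    outer loop
      vertex 0.000 0.000 0.000
      vertex 9.000 0.000 0.000
      vertex 9.000 0.000 14.000
    endloop
  endfacet
  facet normal 0.0000 -1.0000 0.0000
    outer loop
      vertex 0.000 0.000 0.000
      vertex 9.000 0.000 14.000
      vertex 0.000 0.000 14.000
    endloop
  endfacet
  facet normal 0.0000 1.0000 0.0000
    outer loop
      vertex 9.000 11.000 14.000
      vertex 9.000 11.000 0.000
      vertex 0.000 11.000 0.000
    endloop
  endfacet
  facet normal 0.0000 1.0000 0.0000
    outer loop
      vertex 0.000 11.000 14.000
      vertex 9.000 11.000 14.000
      vertex 0.000 11.000 0.000
    endloop
  endfacet
  facet normal -1.0000 0.0000 0.0000
    outer loop
      vertex 0.000 11.000 14.000
      vertex 0.000 11.000 0.000
      vertex 0.000 0.000 0.000
    endloop
  endfacet
  facet normal -1.0000 0.0000 0.0000
    outer loop
      vertex 0.000 0.000 14.000
      vertex 0.000 11.000 14.000
      vertex 0.000 0.000 0.000
    endloop
  endfacet
  facet normal 1.0000 0.0000 0.0000
    outer loop
      vertex 9.000 0.000 0.000
      vertex 9.000 11.000 0.000
      vertex 9.000 11.000 14.000
    endloop
  endfacet
  facet normal 1.0000 0.0000 0.0000
    outer loop
      vertex 9.000 0.000 0.000
      vertex 9.000 11.000 14.000
      vertex 9.000 0.000 14.000
    endloop
  endfacet
endsolid part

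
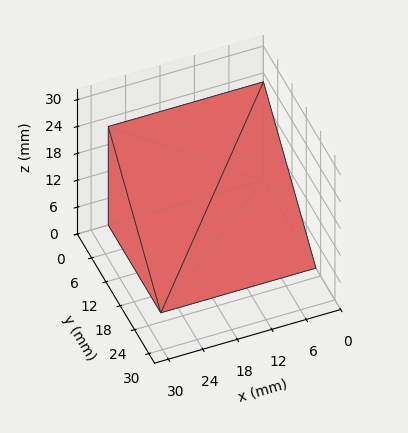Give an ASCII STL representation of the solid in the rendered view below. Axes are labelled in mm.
Reading the render: the shape is a wedge (ramp): 27 × 22 mm base, rising to 22 mm along the y=0 edge and sloping linearly to z=0 at y=22 (dimensions read to the nearest mm from the axis ticks). For the STL, each face is triangulated and given an outward normal.

solid part
  facet normal 0.0000 0.0000 -1.0000
    outer loop
      vertex 27.0 22.0 0.0
      vertex 27.0 0.0 0.0
      vertex 0.0 0.0 0.0
    endloop
  endfacet
  facet normal 0.0000 0.0000 -1.0000
    outer loop
      vertex 0.0 22.0 0.0
      vertex 27.0 22.0 0.0
      vertex 0.0 0.0 0.0
    endloop
  endfacet
  facet normal 0.0000 -1.0000 0.0000
    outer loop
      vertex 0.0 0.0 0.0
      vertex 27.0 0.0 0.0
      vertex 27.0 0.0 22.0
    endloop
  endfacet
  facet normal 0.0000 -1.0000 0.0000
    outer loop
      vertex 0.0 0.0 0.0
      vertex 27.0 0.0 22.0
      vertex 0.0 0.0 22.0
    endloop
  endfacet
  facet normal 0.0000 0.7071 0.7071
    outer loop
      vertex 0.0 0.0 22.0
      vertex 27.0 0.0 22.0
      vertex 27.0 22.0 0.0
    endloop
  endfacet
  facet normal 0.0000 0.7071 0.7071
    outer loop
      vertex 0.0 0.0 22.0
      vertex 27.0 22.0 0.0
      vertex 0.0 22.0 0.0
    endloop
  endfacet
  facet normal -1.0000 0.0000 0.0000
    outer loop
      vertex 0.0 0.0 22.0
      vertex 0.0 22.0 0.0
      vertex 0.0 0.0 0.0
    endloop
  endfacet
  facet normal 1.0000 0.0000 0.0000
    outer loop
      vertex 27.0 0.0 0.0
      vertex 27.0 22.0 0.0
      vertex 27.0 0.0 22.0
    endloop
  endfacet
endsolid part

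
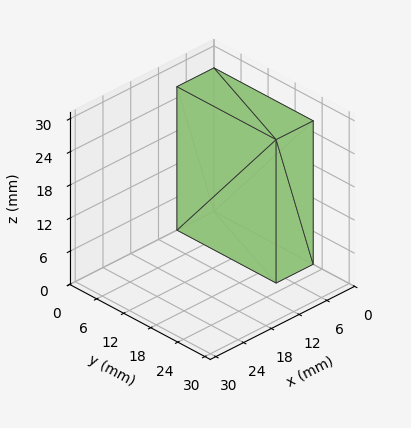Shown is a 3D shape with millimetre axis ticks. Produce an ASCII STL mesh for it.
Reading the render: the shape is a rectangular box, roughly 8 × 22 mm footprint and 26 mm tall (dimensions read to the nearest mm from the axis ticks). For the STL, each face is triangulated and given an outward normal.

solid part
  facet normal 0.0000 0.0000 -1.0000
    outer loop
      vertex 8.000 22.000 0.000
      vertex 8.000 0.000 0.000
      vertex 0.000 0.000 0.000
    endloop
  endfacet
  facet normal 0.0000 0.0000 -1.0000
    outer loop
      vertex 0.000 22.000 0.000
      vertex 8.000 22.000 0.000
      vertex 0.000 0.000 0.000
    endloop
  endfacet
  facet normal 0.0000 0.0000 1.0000
    outer loop
      vertex 0.000 0.000 26.000
      vertex 8.000 0.000 26.000
      vertex 8.000 22.000 26.000
    endloop
  endfacet
  facet normal 0.0000 0.0000 1.0000
    outer loop
      vertex 0.000 0.000 26.000
      vertex 8.000 22.000 26.000
      vertex 0.000 22.000 26.000
    endloop
  endfacet
  facet normal 0.0000 -1.0000 0.0000
    outer loop
      vertex 0.000 0.000 0.000
      vertex 8.000 0.000 0.000
      vertex 8.000 0.000 26.000
    endloop
  endfacet
  facet normal 0.0000 -1.0000 0.0000
    outer loop
      vertex 0.000 0.000 0.000
      vertex 8.000 0.000 26.000
      vertex 0.000 0.000 26.000
    endloop
  endfacet
  facet normal 0.0000 1.0000 0.0000
    outer loop
      vertex 8.000 22.000 26.000
      vertex 8.000 22.000 0.000
      vertex 0.000 22.000 0.000
    endloop
  endfacet
  facet normal 0.0000 1.0000 0.0000
    outer loop
      vertex 0.000 22.000 26.000
      vertex 8.000 22.000 26.000
      vertex 0.000 22.000 0.000
    endloop
  endfacet
  facet normal -1.0000 0.0000 0.0000
    outer loop
      vertex 0.000 22.000 26.000
      vertex 0.000 22.000 0.000
      vertex 0.000 0.000 0.000
    endloop
  endfacet
  facet normal -1.0000 0.0000 0.0000
    outer loop
      vertex 0.000 0.000 26.000
      vertex 0.000 22.000 26.000
      vertex 0.000 0.000 0.000
    endloop
  endfacet
  facet normal 1.0000 0.0000 0.0000
    outer loop
      vertex 8.000 0.000 0.000
      vertex 8.000 22.000 0.000
      vertex 8.000 22.000 26.000
    endloop
  endfacet
  facet normal 1.0000 0.0000 0.0000
    outer loop
      vertex 8.000 0.000 0.000
      vertex 8.000 22.000 26.000
      vertex 8.000 0.000 26.000
    endloop
  endfacet
endsolid part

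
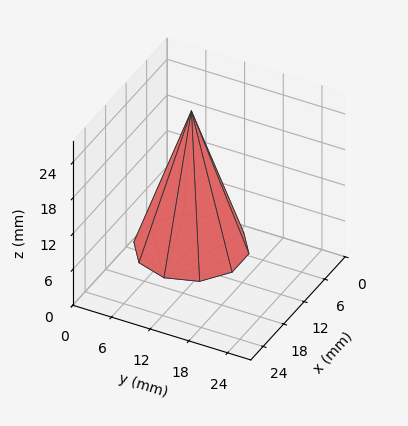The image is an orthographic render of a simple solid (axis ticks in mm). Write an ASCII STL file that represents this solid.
Reading the render: the shape is a regular 10-sided pyramid, base circumscribed radius ≈ 8 mm, apex at z ≈ 23 mm (dimensions read to the nearest mm from the axis ticks). For the STL, each face is triangulated and given an outward normal.

solid part
  facet normal 0.0000 0.0000 -1.0000
    outer loop
      vertex 10.47 15.61 0.00
      vertex 14.47 12.70 0.00
      vertex 16.00 8.00 0.00
    endloop
  endfacet
  facet normal 0.0000 0.0000 -1.0000
    outer loop
      vertex 5.53 15.61 0.00
      vertex 10.47 15.61 0.00
      vertex 16.00 8.00 0.00
    endloop
  endfacet
  facet normal 0.0000 0.0000 -1.0000
    outer loop
      vertex 1.53 12.70 0.00
      vertex 5.53 15.61 0.00
      vertex 16.00 8.00 0.00
    endloop
  endfacet
  facet normal 0.0000 0.0000 -1.0000
    outer loop
      vertex 0.00 8.00 0.00
      vertex 1.53 12.70 0.00
      vertex 16.00 8.00 0.00
    endloop
  endfacet
  facet normal 0.0000 0.0000 -1.0000
    outer loop
      vertex 1.53 3.30 0.00
      vertex 0.00 8.00 0.00
      vertex 16.00 8.00 0.00
    endloop
  endfacet
  facet normal 0.0000 0.0000 -1.0000
    outer loop
      vertex 5.53 0.39 0.00
      vertex 1.53 3.30 0.00
      vertex 16.00 8.00 0.00
    endloop
  endfacet
  facet normal 0.0000 0.0000 -1.0000
    outer loop
      vertex 10.47 0.39 0.00
      vertex 5.53 0.39 0.00
      vertex 16.00 8.00 0.00
    endloop
  endfacet
  facet normal 0.0000 0.0000 -1.0000
    outer loop
      vertex 14.47 3.30 0.00
      vertex 10.47 0.39 0.00
      vertex 16.00 8.00 0.00
    endloop
  endfacet
  facet normal 0.9028 0.2939 0.3140
    outer loop
      vertex 16.00 8.00 0.00
      vertex 14.47 12.70 0.00
      vertex 8.00 8.00 23.00
    endloop
  endfacet
  facet normal 0.5585 0.7677 0.3140
    outer loop
      vertex 14.47 12.70 0.00
      vertex 10.47 15.61 0.00
      vertex 8.00 8.00 23.00
    endloop
  endfacet
  facet normal 0.0000 0.9494 0.3141
    outer loop
      vertex 10.47 15.61 0.00
      vertex 5.53 15.61 0.00
      vertex 8.00 8.00 23.00
    endloop
  endfacet
  facet normal -0.5585 0.7677 0.3140
    outer loop
      vertex 5.53 15.61 0.00
      vertex 1.53 12.70 0.00
      vertex 8.00 8.00 23.00
    endloop
  endfacet
  facet normal -0.9028 0.2939 0.3140
    outer loop
      vertex 1.53 12.70 0.00
      vertex 0.00 8.00 0.00
      vertex 8.00 8.00 23.00
    endloop
  endfacet
  facet normal -0.9028 -0.2939 0.3140
    outer loop
      vertex 0.00 8.00 0.00
      vertex 1.53 3.30 0.00
      vertex 8.00 8.00 23.00
    endloop
  endfacet
  facet normal -0.5585 -0.7677 0.3140
    outer loop
      vertex 1.53 3.30 0.00
      vertex 5.53 0.39 0.00
      vertex 8.00 8.00 23.00
    endloop
  endfacet
  facet normal 0.0000 -0.9494 0.3141
    outer loop
      vertex 5.53 0.39 0.00
      vertex 10.47 0.39 0.00
      vertex 8.00 8.00 23.00
    endloop
  endfacet
  facet normal 0.5585 -0.7677 0.3140
    outer loop
      vertex 10.47 0.39 0.00
      vertex 14.47 3.30 0.00
      vertex 8.00 8.00 23.00
    endloop
  endfacet
  facet normal 0.9028 -0.2939 0.3140
    outer loop
      vertex 14.47 3.30 0.00
      vertex 16.00 8.00 0.00
      vertex 8.00 8.00 23.00
    endloop
  endfacet
endsolid part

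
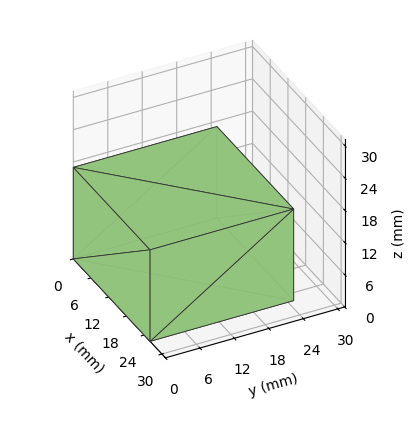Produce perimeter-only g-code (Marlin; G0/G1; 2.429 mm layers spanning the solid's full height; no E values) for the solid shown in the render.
Reading the render: the shape is a rectangular box, roughly 26 × 25 mm footprint and 17 mm tall (dimensions read to the nearest mm from the axis ticks). For the g-code, the solid's height is divided into equal slices at the stated Δz and each level perimeter traced with G1 moves after a G0 lift.

; perimeter-only toolpath
G21 ; units = mm
G90 ; absolute positioning
G28 ; home
; layer 1
G0 Z2.429
G0 X0.000 Y0.000
G1 X26.000 Y0.000
G1 X26.000 Y25.000
G1 X0.000 Y25.000
G1 X0.000 Y0.000
; layer 2
G0 Z4.857
G0 X0.000 Y0.000
G1 X26.000 Y0.000
G1 X26.000 Y25.000
G1 X0.000 Y25.000
G1 X0.000 Y0.000
; layer 3
G0 Z7.286
G0 X0.000 Y0.000
G1 X26.000 Y0.000
G1 X26.000 Y25.000
G1 X0.000 Y25.000
G1 X0.000 Y0.000
; layer 4
G0 Z9.714
G0 X0.000 Y0.000
G1 X26.000 Y0.000
G1 X26.000 Y25.000
G1 X0.000 Y25.000
G1 X0.000 Y0.000
; layer 5
G0 Z12.143
G0 X0.000 Y0.000
G1 X26.000 Y0.000
G1 X26.000 Y25.000
G1 X0.000 Y25.000
G1 X0.000 Y0.000
; layer 6
G0 Z14.571
G0 X0.000 Y0.000
G1 X26.000 Y0.000
G1 X26.000 Y25.000
G1 X0.000 Y25.000
G1 X0.000 Y0.000
; layer 7
G0 Z17.000
G0 X0.000 Y0.000
G1 X26.000 Y0.000
G1 X26.000 Y25.000
G1 X0.000 Y25.000
G1 X0.000 Y0.000
M2 ; end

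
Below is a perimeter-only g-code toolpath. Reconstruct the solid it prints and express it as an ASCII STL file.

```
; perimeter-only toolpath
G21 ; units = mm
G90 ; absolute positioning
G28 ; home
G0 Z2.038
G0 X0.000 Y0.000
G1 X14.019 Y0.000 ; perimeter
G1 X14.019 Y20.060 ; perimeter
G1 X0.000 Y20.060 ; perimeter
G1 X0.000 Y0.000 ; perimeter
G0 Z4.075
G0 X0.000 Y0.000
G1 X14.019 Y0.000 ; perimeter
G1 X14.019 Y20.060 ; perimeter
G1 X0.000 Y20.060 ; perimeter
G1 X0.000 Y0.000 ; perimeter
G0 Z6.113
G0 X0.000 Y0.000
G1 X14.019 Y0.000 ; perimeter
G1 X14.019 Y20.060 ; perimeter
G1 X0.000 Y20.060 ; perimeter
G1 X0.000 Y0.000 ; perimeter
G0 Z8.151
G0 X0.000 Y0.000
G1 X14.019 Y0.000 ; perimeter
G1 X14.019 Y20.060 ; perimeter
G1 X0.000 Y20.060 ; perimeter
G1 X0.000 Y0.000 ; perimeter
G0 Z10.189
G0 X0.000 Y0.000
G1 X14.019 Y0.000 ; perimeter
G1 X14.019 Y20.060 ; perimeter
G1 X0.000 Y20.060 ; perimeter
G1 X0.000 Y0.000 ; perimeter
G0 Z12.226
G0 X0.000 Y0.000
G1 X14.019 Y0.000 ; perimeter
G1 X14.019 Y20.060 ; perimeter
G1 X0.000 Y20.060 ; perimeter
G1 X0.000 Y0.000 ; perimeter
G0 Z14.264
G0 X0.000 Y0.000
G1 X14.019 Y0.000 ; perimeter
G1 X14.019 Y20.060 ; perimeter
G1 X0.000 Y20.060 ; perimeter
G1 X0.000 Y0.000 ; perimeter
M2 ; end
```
solid part
  facet normal 0.0000 0.0000 -1.0000
    outer loop
      vertex 14.019 20.060 0.000
      vertex 14.019 0.000 0.000
      vertex 0.000 0.000 0.000
    endloop
  endfacet
  facet normal 0.0000 0.0000 -1.0000
    outer loop
      vertex 0.000 20.060 0.000
      vertex 14.019 20.060 0.000
      vertex 0.000 0.000 0.000
    endloop
  endfacet
  facet normal 0.0000 0.0000 1.0000
    outer loop
      vertex 0.000 0.000 14.264
      vertex 14.019 0.000 14.264
      vertex 14.019 20.060 14.264
    endloop
  endfacet
  facet normal 0.0000 0.0000 1.0000
    outer loop
      vertex 0.000 0.000 14.264
      vertex 14.019 20.060 14.264
      vertex 0.000 20.060 14.264
    endloop
  endfacet
  facet normal 0.0000 -1.0000 0.0000
    outer loop
      vertex 0.000 0.000 0.000
      vertex 14.019 0.000 0.000
      vertex 14.019 0.000 14.264
    endloop
  endfacet
  facet normal 0.0000 -1.0000 0.0000
    outer loop
      vertex 0.000 0.000 0.000
      vertex 14.019 0.000 14.264
      vertex 0.000 0.000 14.264
    endloop
  endfacet
  facet normal 0.0000 1.0000 0.0000
    outer loop
      vertex 14.019 20.060 14.264
      vertex 14.019 20.060 0.000
      vertex 0.000 20.060 0.000
    endloop
  endfacet
  facet normal 0.0000 1.0000 0.0000
    outer loop
      vertex 0.000 20.060 14.264
      vertex 14.019 20.060 14.264
      vertex 0.000 20.060 0.000
    endloop
  endfacet
  facet normal -1.0000 0.0000 0.0000
    outer loop
      vertex 0.000 20.060 14.264
      vertex 0.000 20.060 0.000
      vertex 0.000 0.000 0.000
    endloop
  endfacet
  facet normal -1.0000 0.0000 0.0000
    outer loop
      vertex 0.000 0.000 14.264
      vertex 0.000 20.060 14.264
      vertex 0.000 0.000 0.000
    endloop
  endfacet
  facet normal 1.0000 0.0000 0.0000
    outer loop
      vertex 14.019 0.000 0.000
      vertex 14.019 20.060 0.000
      vertex 14.019 20.060 14.264
    endloop
  endfacet
  facet normal 1.0000 0.0000 0.0000
    outer loop
      vertex 14.019 0.000 0.000
      vertex 14.019 20.060 14.264
      vertex 14.019 0.000 14.264
    endloop
  endfacet
endsolid part

The G0 Z moves step by Δz≈2.038 mm. Every layer's G1 loop is the same polygon, so the solid is a straight extrusion of it from z=0 to z≈14.3. Closing with flat bottom and top caps and triangulating gives 12 facets — a rectangular box, roughly 14 × 20.1 mm footprint and 14.3 mm tall.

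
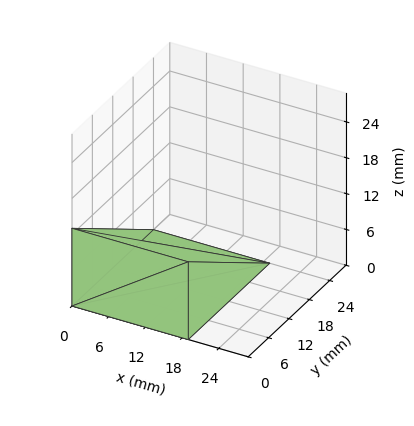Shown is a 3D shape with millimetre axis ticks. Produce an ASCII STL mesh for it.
Reading the render: the shape is a wedge (ramp): 19 × 24 mm base, rising to 13 mm along the y=0 edge and sloping linearly to z=0 at y=24 (dimensions read to the nearest mm from the axis ticks). For the STL, each face is triangulated and given an outward normal.

solid part
  facet normal 0.0000 0.0000 -1.0000
    outer loop
      vertex 19.000 24.000 0.000
      vertex 19.000 0.000 0.000
      vertex 0.000 0.000 0.000
    endloop
  endfacet
  facet normal 0.0000 0.0000 -1.0000
    outer loop
      vertex 0.000 24.000 0.000
      vertex 19.000 24.000 0.000
      vertex 0.000 0.000 0.000
    endloop
  endfacet
  facet normal 0.0000 -1.0000 0.0000
    outer loop
      vertex 0.000 0.000 0.000
      vertex 19.000 0.000 0.000
      vertex 19.000 0.000 13.000
    endloop
  endfacet
  facet normal 0.0000 -1.0000 0.0000
    outer loop
      vertex 0.000 0.000 0.000
      vertex 19.000 0.000 13.000
      vertex 0.000 0.000 13.000
    endloop
  endfacet
  facet normal 0.0000 0.4763 0.8793
    outer loop
      vertex 0.000 0.000 13.000
      vertex 19.000 0.000 13.000
      vertex 19.000 24.000 0.000
    endloop
  endfacet
  facet normal 0.0000 0.4763 0.8793
    outer loop
      vertex 0.000 0.000 13.000
      vertex 19.000 24.000 0.000
      vertex 0.000 24.000 0.000
    endloop
  endfacet
  facet normal -1.0000 0.0000 0.0000
    outer loop
      vertex 0.000 0.000 13.000
      vertex 0.000 24.000 0.000
      vertex 0.000 0.000 0.000
    endloop
  endfacet
  facet normal 1.0000 0.0000 0.0000
    outer loop
      vertex 19.000 0.000 0.000
      vertex 19.000 24.000 0.000
      vertex 19.000 0.000 13.000
    endloop
  endfacet
endsolid part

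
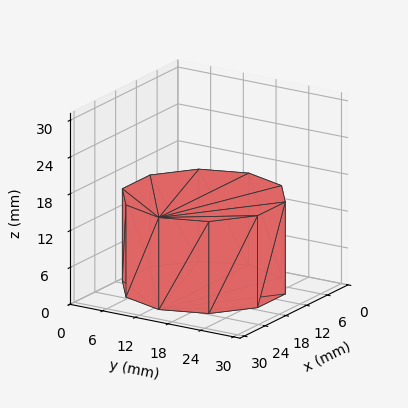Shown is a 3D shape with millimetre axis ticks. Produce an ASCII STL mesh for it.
Reading the render: the shape is a regular 10-sided prism (a cylinder approximated with 10 flat sides), circumscribed radius ≈ 13 mm, height ≈ 15 mm (dimensions read to the nearest mm from the axis ticks). For the STL, each face is triangulated and given an outward normal.

solid part
  facet normal 0.0000 0.0000 -1.0000
    outer loop
      vertex 17.0 25.4 0.0
      vertex 23.5 20.6 0.0
      vertex 26.0 13.0 0.0
    endloop
  endfacet
  facet normal 0.0000 0.0000 -1.0000
    outer loop
      vertex 9.0 25.4 0.0
      vertex 17.0 25.4 0.0
      vertex 26.0 13.0 0.0
    endloop
  endfacet
  facet normal 0.0000 0.0000 -1.0000
    outer loop
      vertex 2.5 20.6 0.0
      vertex 9.0 25.4 0.0
      vertex 26.0 13.0 0.0
    endloop
  endfacet
  facet normal 0.0000 0.0000 -1.0000
    outer loop
      vertex 0.0 13.0 0.0
      vertex 2.5 20.6 0.0
      vertex 26.0 13.0 0.0
    endloop
  endfacet
  facet normal 0.0000 0.0000 -1.0000
    outer loop
      vertex 2.5 5.4 0.0
      vertex 0.0 13.0 0.0
      vertex 26.0 13.0 0.0
    endloop
  endfacet
  facet normal 0.0000 0.0000 -1.0000
    outer loop
      vertex 9.0 0.6 0.0
      vertex 2.5 5.4 0.0
      vertex 26.0 13.0 0.0
    endloop
  endfacet
  facet normal 0.0000 0.0000 -1.0000
    outer loop
      vertex 17.0 0.6 0.0
      vertex 9.0 0.6 0.0
      vertex 26.0 13.0 0.0
    endloop
  endfacet
  facet normal 0.0000 0.0000 -1.0000
    outer loop
      vertex 23.5 5.4 0.0
      vertex 17.0 0.6 0.0
      vertex 26.0 13.0 0.0
    endloop
  endfacet
  facet normal 0.0000 0.0000 1.0000
    outer loop
      vertex 26.0 13.0 15.0
      vertex 23.5 20.6 15.0
      vertex 17.0 25.4 15.0
    endloop
  endfacet
  facet normal 0.0000 0.0000 1.0000
    outer loop
      vertex 26.0 13.0 15.0
      vertex 17.0 25.4 15.0
      vertex 9.0 25.4 15.0
    endloop
  endfacet
  facet normal 0.0000 0.0000 1.0000
    outer loop
      vertex 26.0 13.0 15.0
      vertex 9.0 25.4 15.0
      vertex 2.5 20.6 15.0
    endloop
  endfacet
  facet normal 0.0000 0.0000 1.0000
    outer loop
      vertex 26.0 13.0 15.0
      vertex 2.5 20.6 15.0
      vertex 0.0 13.0 15.0
    endloop
  endfacet
  facet normal 0.0000 0.0000 1.0000
    outer loop
      vertex 26.0 13.0 15.0
      vertex 0.0 13.0 15.0
      vertex 2.5 5.4 15.0
    endloop
  endfacet
  facet normal 0.0000 0.0000 1.0000
    outer loop
      vertex 26.0 13.0 15.0
      vertex 2.5 5.4 15.0
      vertex 9.0 0.6 15.0
    endloop
  endfacet
  facet normal 0.0000 0.0000 1.0000
    outer loop
      vertex 26.0 13.0 15.0
      vertex 9.0 0.6 15.0
      vertex 17.0 0.6 15.0
    endloop
  endfacet
  facet normal 0.0000 0.0000 1.0000
    outer loop
      vertex 26.0 13.0 15.0
      vertex 17.0 0.6 15.0
      vertex 23.5 5.4 15.0
    endloop
  endfacet
  facet normal 0.9499 0.3125 0.0000
    outer loop
      vertex 26.0 13.0 0.0
      vertex 23.5 20.6 0.0
      vertex 23.5 20.6 15.0
    endloop
  endfacet
  facet normal 0.9499 0.3125 0.0000
    outer loop
      vertex 26.0 13.0 0.0
      vertex 23.5 20.6 15.0
      vertex 26.0 13.0 15.0
    endloop
  endfacet
  facet normal 0.5940 0.8044 0.0000
    outer loop
      vertex 23.5 20.6 0.0
      vertex 17.0 25.4 0.0
      vertex 17.0 25.4 15.0
    endloop
  endfacet
  facet normal 0.5940 0.8044 0.0000
    outer loop
      vertex 23.5 20.6 0.0
      vertex 17.0 25.4 15.0
      vertex 23.5 20.6 15.0
    endloop
  endfacet
  facet normal 0.0000 1.0000 0.0000
    outer loop
      vertex 17.0 25.4 0.0
      vertex 9.0 25.4 0.0
      vertex 9.0 25.4 15.0
    endloop
  endfacet
  facet normal 0.0000 1.0000 0.0000
    outer loop
      vertex 17.0 25.4 0.0
      vertex 9.0 25.4 15.0
      vertex 17.0 25.4 15.0
    endloop
  endfacet
  facet normal -0.5940 0.8044 0.0000
    outer loop
      vertex 9.0 25.4 0.0
      vertex 2.5 20.6 0.0
      vertex 2.5 20.6 15.0
    endloop
  endfacet
  facet normal -0.5940 0.8044 0.0000
    outer loop
      vertex 9.0 25.4 0.0
      vertex 2.5 20.6 15.0
      vertex 9.0 25.4 15.0
    endloop
  endfacet
  facet normal -0.9499 0.3125 0.0000
    outer loop
      vertex 2.5 20.6 0.0
      vertex 0.0 13.0 0.0
      vertex 0.0 13.0 15.0
    endloop
  endfacet
  facet normal -0.9499 0.3125 0.0000
    outer loop
      vertex 2.5 20.6 0.0
      vertex 0.0 13.0 15.0
      vertex 2.5 20.6 15.0
    endloop
  endfacet
  facet normal -0.9499 -0.3125 0.0000
    outer loop
      vertex 0.0 13.0 0.0
      vertex 2.5 5.4 0.0
      vertex 2.5 5.4 15.0
    endloop
  endfacet
  facet normal -0.9499 -0.3125 0.0000
    outer loop
      vertex 0.0 13.0 0.0
      vertex 2.5 5.4 15.0
      vertex 0.0 13.0 15.0
    endloop
  endfacet
  facet normal -0.5940 -0.8044 0.0000
    outer loop
      vertex 2.5 5.4 0.0
      vertex 9.0 0.6 0.0
      vertex 9.0 0.6 15.0
    endloop
  endfacet
  facet normal -0.5940 -0.8044 0.0000
    outer loop
      vertex 2.5 5.4 0.0
      vertex 9.0 0.6 15.0
      vertex 2.5 5.4 15.0
    endloop
  endfacet
  facet normal 0.0000 -1.0000 0.0000
    outer loop
      vertex 9.0 0.6 0.0
      vertex 17.0 0.6 0.0
      vertex 17.0 0.6 15.0
    endloop
  endfacet
  facet normal 0.0000 -1.0000 0.0000
    outer loop
      vertex 9.0 0.6 0.0
      vertex 17.0 0.6 15.0
      vertex 9.0 0.6 15.0
    endloop
  endfacet
  facet normal 0.5940 -0.8044 0.0000
    outer loop
      vertex 17.0 0.6 0.0
      vertex 23.5 5.4 0.0
      vertex 23.5 5.4 15.0
    endloop
  endfacet
  facet normal 0.5940 -0.8044 0.0000
    outer loop
      vertex 17.0 0.6 0.0
      vertex 23.5 5.4 15.0
      vertex 17.0 0.6 15.0
    endloop
  endfacet
  facet normal 0.9499 -0.3125 0.0000
    outer loop
      vertex 23.5 5.4 0.0
      vertex 26.0 13.0 0.0
      vertex 26.0 13.0 15.0
    endloop
  endfacet
  facet normal 0.9499 -0.3125 0.0000
    outer loop
      vertex 23.5 5.4 0.0
      vertex 26.0 13.0 15.0
      vertex 23.5 5.4 15.0
    endloop
  endfacet
endsolid part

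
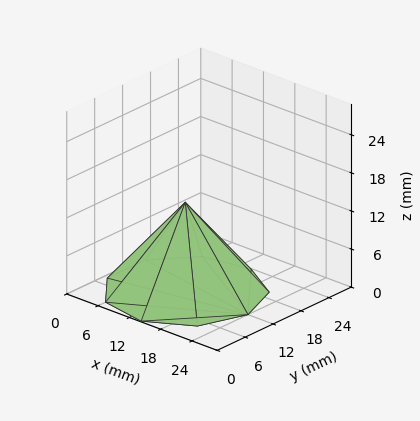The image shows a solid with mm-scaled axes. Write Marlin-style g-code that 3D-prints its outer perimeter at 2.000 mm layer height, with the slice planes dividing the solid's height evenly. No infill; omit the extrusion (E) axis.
Reading the render: the shape is a regular 9-sided pyramid, base circumscribed radius ≈ 12 mm, apex at z ≈ 14 mm (dimensions read to the nearest mm from the axis ticks). For the g-code, the solid's height is divided into equal slices at the stated Δz and each level perimeter traced with G1 moves after a G0 lift.

; perimeter-only toolpath
G21 ; units = mm
G90 ; absolute positioning
G28 ; home
; layer 1
G0 Z2.000
G0 X22.286 Y12.000
G1 X19.880 Y18.611
G1 X13.786 Y22.130
G1 X6.857 Y20.907
G1 X2.335 Y15.518
G1 X2.335 Y8.482
G1 X6.857 Y3.093
G1 X13.786 Y1.870
G1 X19.880 Y5.389
G1 X22.286 Y12.000
; layer 2
G0 Z4.000
G0 X20.571 Y12.000
G1 X18.566 Y17.509
G1 X13.489 Y20.441
G1 X7.714 Y19.423
G1 X3.946 Y14.931
G1 X3.946 Y9.069
G1 X7.714 Y4.577
G1 X13.489 Y3.559
G1 X18.566 Y6.491
G1 X20.571 Y12.000
; layer 3
G0 Z6.000
G0 X18.857 Y12.000
G1 X17.253 Y16.407
G1 X13.191 Y18.753
G1 X8.571 Y17.938
G1 X5.557 Y14.345
G1 X5.557 Y9.655
G1 X8.571 Y6.062
G1 X13.191 Y5.247
G1 X17.253 Y7.593
G1 X18.857 Y12.000
; layer 4
G0 Z8.000
G0 X17.143 Y12.000
G1 X15.940 Y15.306
G1 X12.893 Y17.065
G1 X9.429 Y16.454
G1 X7.167 Y13.759
G1 X7.167 Y10.241
G1 X9.429 Y7.546
G1 X12.893 Y6.935
G1 X15.940 Y8.694
G1 X17.143 Y12.000
; layer 5
G0 Z10.000
G0 X15.429 Y12.000
G1 X14.627 Y14.204
G1 X12.595 Y15.377
G1 X10.286 Y14.969
G1 X8.778 Y13.173
G1 X8.778 Y10.827
G1 X10.286 Y9.031
G1 X12.595 Y8.623
G1 X14.627 Y9.796
G1 X15.429 Y12.000
; layer 6
G0 Z12.000
G0 X13.714 Y12.000
G1 X13.313 Y13.102
G1 X12.298 Y13.688
G1 X11.143 Y13.485
G1 X10.389 Y12.586
G1 X10.389 Y11.414
G1 X11.143 Y10.515
G1 X12.298 Y10.312
G1 X13.313 Y10.898
G1 X13.714 Y12.000
M2 ; end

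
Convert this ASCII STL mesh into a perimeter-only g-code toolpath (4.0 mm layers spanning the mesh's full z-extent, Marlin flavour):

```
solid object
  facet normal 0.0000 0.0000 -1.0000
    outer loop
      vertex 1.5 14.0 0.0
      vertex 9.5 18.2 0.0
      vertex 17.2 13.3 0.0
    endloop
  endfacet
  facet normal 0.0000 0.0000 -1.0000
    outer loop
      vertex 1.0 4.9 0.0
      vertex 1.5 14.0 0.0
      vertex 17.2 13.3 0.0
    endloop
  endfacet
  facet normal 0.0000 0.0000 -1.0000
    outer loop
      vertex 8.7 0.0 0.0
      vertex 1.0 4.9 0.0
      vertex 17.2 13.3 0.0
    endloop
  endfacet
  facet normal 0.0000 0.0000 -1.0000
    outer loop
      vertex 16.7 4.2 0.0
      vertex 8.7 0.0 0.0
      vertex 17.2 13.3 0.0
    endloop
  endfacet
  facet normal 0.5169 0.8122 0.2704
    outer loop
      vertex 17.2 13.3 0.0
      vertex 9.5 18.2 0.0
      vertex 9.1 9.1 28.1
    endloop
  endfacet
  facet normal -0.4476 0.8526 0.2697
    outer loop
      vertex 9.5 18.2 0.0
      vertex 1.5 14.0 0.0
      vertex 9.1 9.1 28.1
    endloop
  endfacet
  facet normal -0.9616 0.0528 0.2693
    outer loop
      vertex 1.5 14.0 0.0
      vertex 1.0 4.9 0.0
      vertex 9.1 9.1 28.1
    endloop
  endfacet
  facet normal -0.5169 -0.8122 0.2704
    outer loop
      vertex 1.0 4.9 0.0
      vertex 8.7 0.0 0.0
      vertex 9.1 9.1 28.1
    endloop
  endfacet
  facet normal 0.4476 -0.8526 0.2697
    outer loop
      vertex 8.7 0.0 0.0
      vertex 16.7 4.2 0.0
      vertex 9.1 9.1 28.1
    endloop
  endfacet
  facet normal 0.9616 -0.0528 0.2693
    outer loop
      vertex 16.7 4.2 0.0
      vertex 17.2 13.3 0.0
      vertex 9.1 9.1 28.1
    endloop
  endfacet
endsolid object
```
; perimeter-only toolpath
G21 ; units = mm
G90 ; absolute positioning
G28 ; home
; layer 1
G0 Z4.0
G0 X16.0 Y12.7
G1 X9.4 Y16.9
G1 X2.6 Y13.3
G1 X2.2 Y5.5
G1 X8.8 Y1.3
G1 X15.6 Y4.9
G1 X16.0 Y12.7
; layer 2
G0 Z8.0
G0 X14.9 Y12.1
G1 X9.4 Y15.6
G1 X3.7 Y12.6
G1 X3.3 Y6.1
G1 X8.8 Y2.6
G1 X14.5 Y5.6
G1 X14.9 Y12.1
; layer 3
G0 Z12.0
G0 X13.7 Y11.5
G1 X9.3 Y14.3
G1 X4.8 Y11.9
G1 X4.5 Y6.7
G1 X8.9 Y3.9
G1 X13.4 Y6.3
G1 X13.7 Y11.5
; layer 4
G0 Z16.1
G0 X12.6 Y10.9
G1 X9.3 Y13.0
G1 X5.8 Y11.2
G1 X5.6 Y7.3
G1 X8.9 Y5.2
G1 X12.4 Y7.0
G1 X12.6 Y10.9
; layer 5
G0 Z20.1
G0 X11.4 Y10.3
G1 X9.2 Y11.7
G1 X6.9 Y10.5
G1 X6.8 Y7.9
G1 X9.0 Y6.5
G1 X11.3 Y7.7
G1 X11.4 Y10.3
; layer 6
G0 Z24.1
G0 X10.3 Y9.7
G1 X9.2 Y10.4
G1 X8.0 Y9.8
G1 X7.9 Y8.5
G1 X9.0 Y7.8
G1 X10.2 Y8.4
G1 X10.3 Y9.7
M2 ; end

The solid is a regular 6-sided pyramid, base circumscribed radius ≈ 9.1 mm, apex at z ≈ 28.1 mm. Slicing at Δz = 4.0 mm — 7 equal slices spanning the solid's height, so layer i sits at z = i·h/7 — gives 6 non-empty perimeters. Each is a 6-segment closed polygon; G0 lifts to the layer z and rapids to the start vertex, then G1 traces the edges. The cross-section shrinks linearly with z (the slice at the apex is degenerate and omitted).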